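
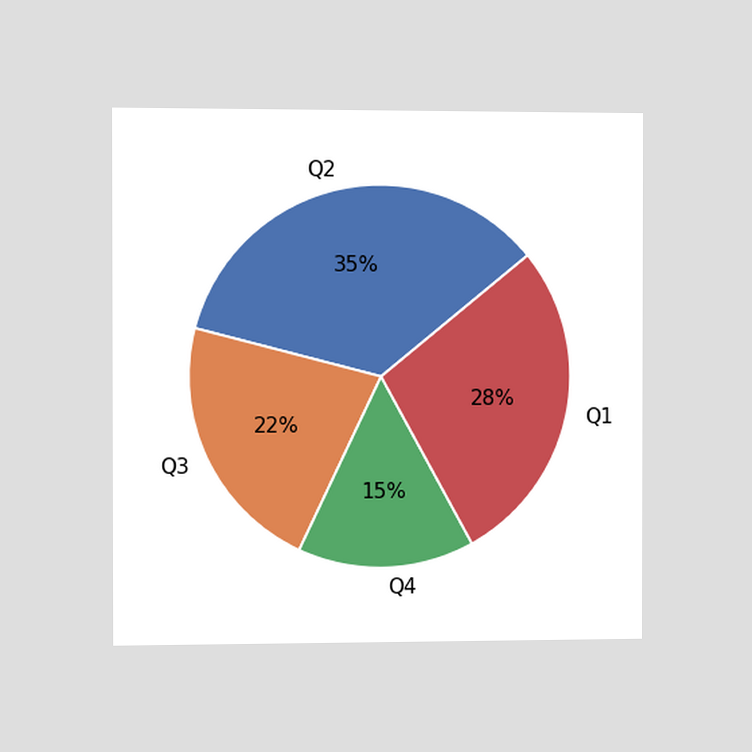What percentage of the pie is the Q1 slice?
28%

The chart is viewed slightly from the left. The Q1 slice takes up 28% of the pie.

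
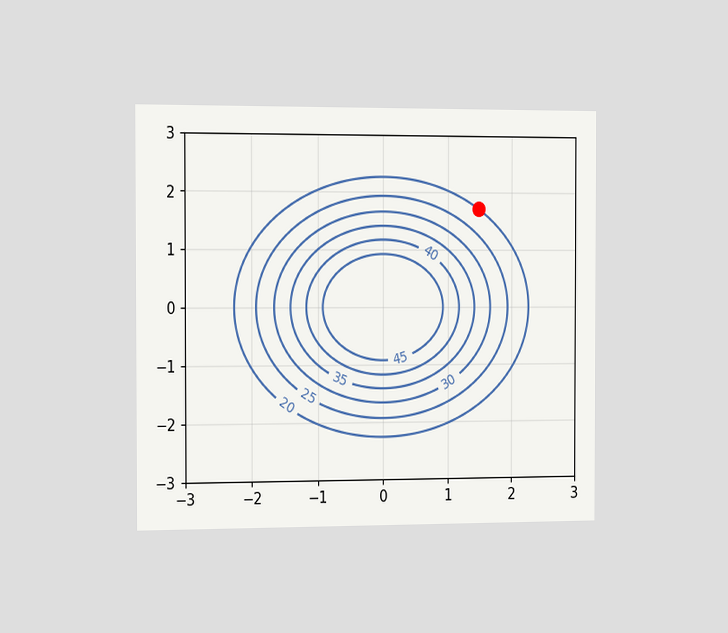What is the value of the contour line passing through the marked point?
20

The chart is viewed slightly from the left. The marked point sits on the contour labelled 20.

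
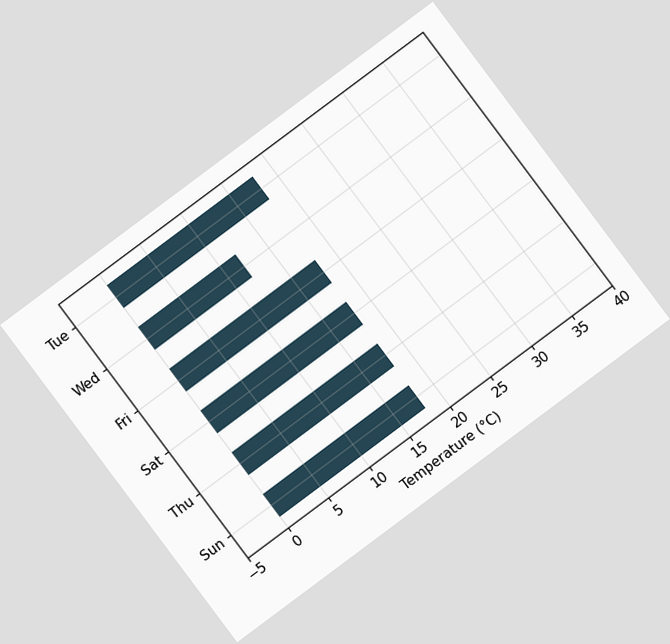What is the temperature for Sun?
The chart is tilted about 37° counter-clockwise. Reading along the chart's x-axis, the Sun bar reaches 18°C.

18°C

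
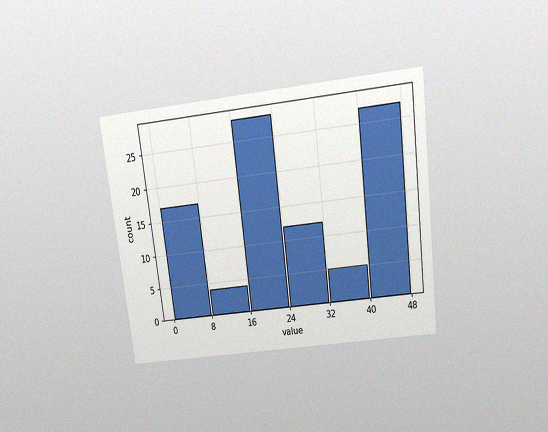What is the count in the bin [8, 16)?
The chart is tilted about 7° counter-clockwise and viewed slightly from above, with some photo noise. The [8, 16) bin has height 4.

4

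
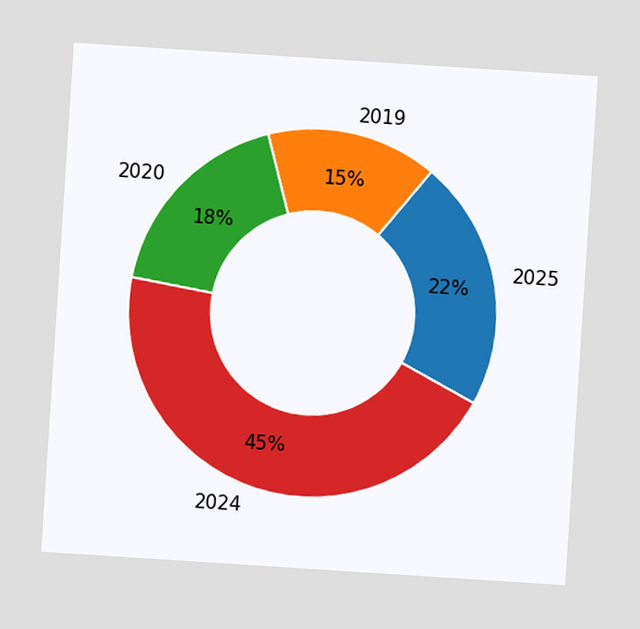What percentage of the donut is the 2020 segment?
18%

The chart is tilted about 4° clockwise. The 2020 segment takes up 18% of the ring.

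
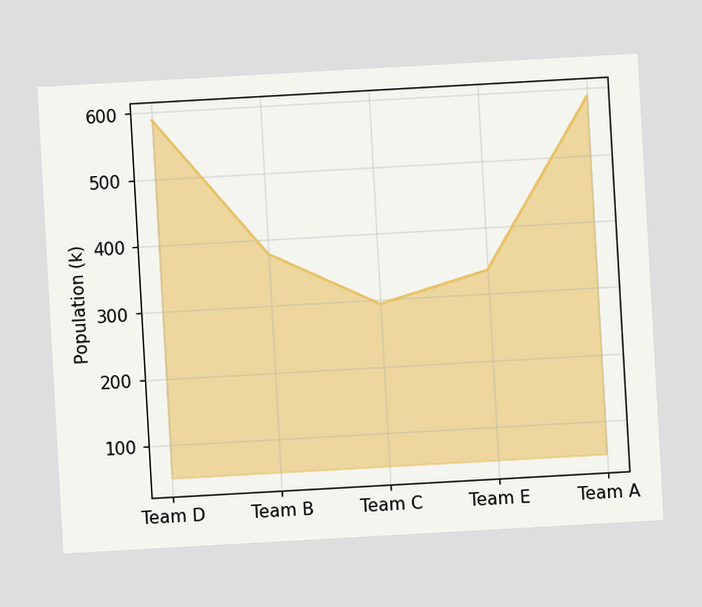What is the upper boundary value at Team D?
The chart is tilted about 3° counter-clockwise. At Team D the upper boundary is at 588k.

588k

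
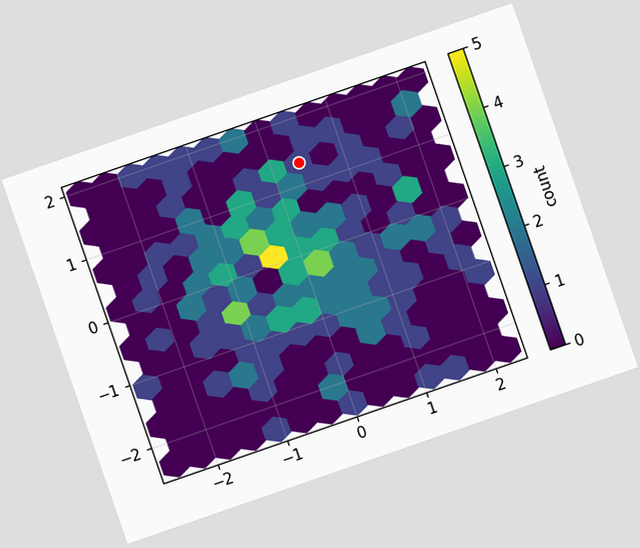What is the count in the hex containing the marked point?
1

The chart is tilted about 19° counter-clockwise. The marked hex reads 1 on the colorbar.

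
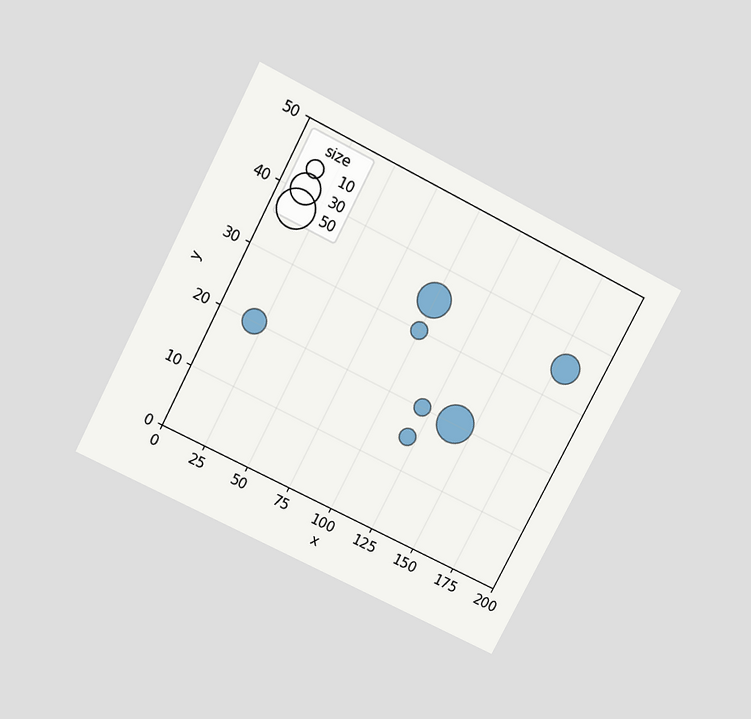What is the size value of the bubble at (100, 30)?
The chart is tilted about 27° clockwise and viewed slightly from above. Matching the bubble at (100, 30) against the size legend gives 10.

10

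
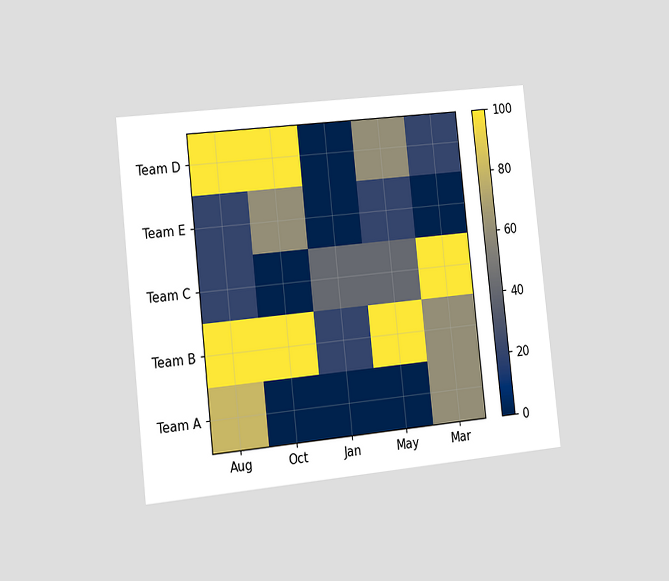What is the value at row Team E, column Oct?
The chart is tilted about 6° counter-clockwise and viewed slightly from the left. Matching cell (Team E, Oct) against the colorbar gives 60.

60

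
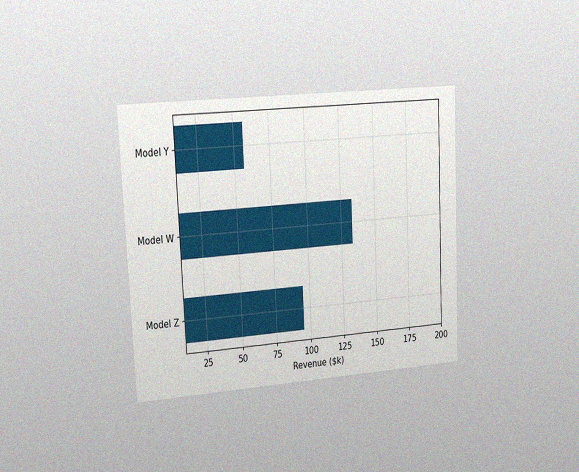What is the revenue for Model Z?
$95k

The chart is tilted about 3° counter-clockwise and viewed slightly from the left, with some photo noise. Reading along the chart's x-axis, the Model Z bar reaches $95k.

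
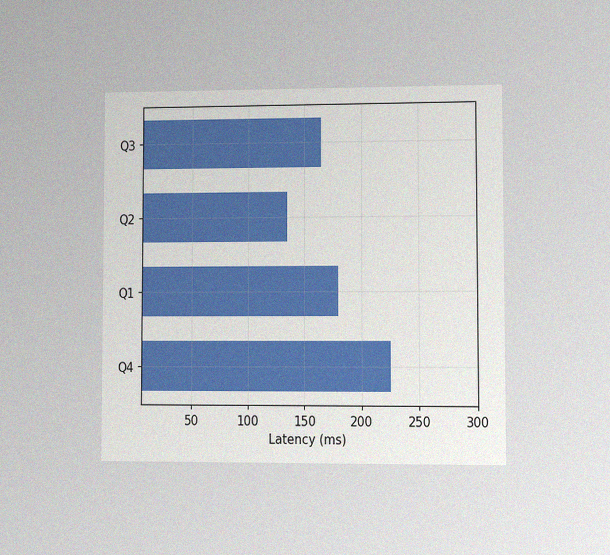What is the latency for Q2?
135ms

The chart is viewed at a slight angle, with some photo noise. Reading along the chart's x-axis, the Q2 bar reaches 135ms.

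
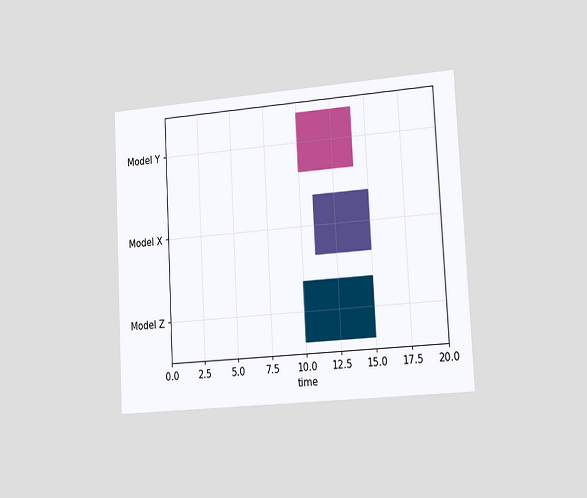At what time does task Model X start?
The chart is tilted about 3° counter-clockwise and viewed slightly from the right. The Model X bar begins at t=11.

11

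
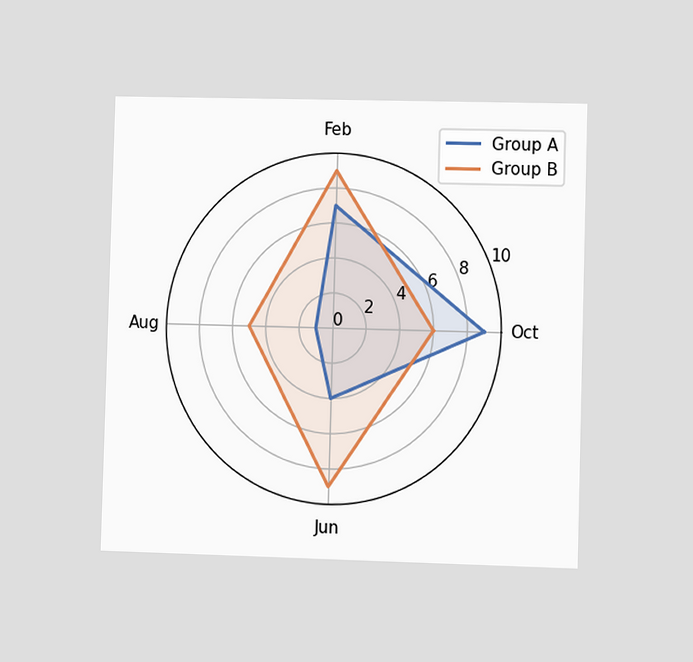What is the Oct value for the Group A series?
The chart is viewed at a slight angle. On the Oct axis, Group A reaches 9.

9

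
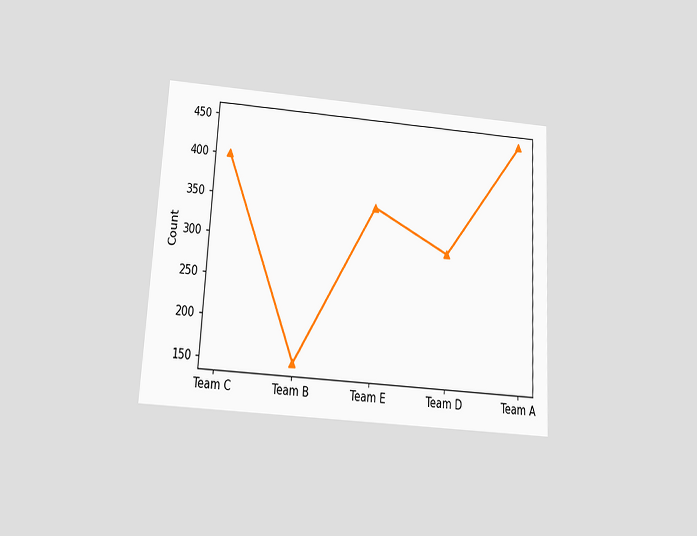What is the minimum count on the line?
The chart is tilted about 3° clockwise and viewed slightly from below. The lowest point is at Team B, and reading across to the y-axis gives 150.

150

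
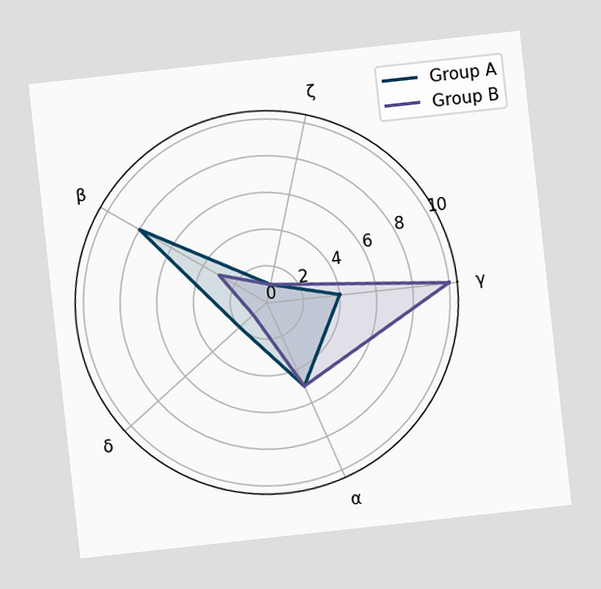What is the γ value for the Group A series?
The chart is tilted about 6° counter-clockwise. On the γ axis, Group A reaches 4.

4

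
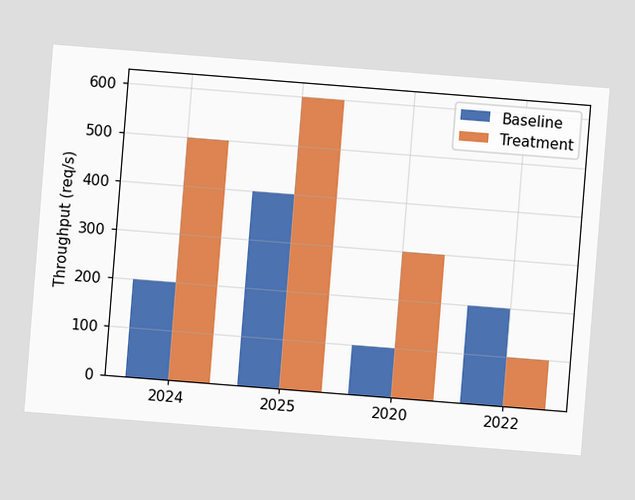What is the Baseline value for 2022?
200req/s

The chart is tilted about 5° clockwise. The Baseline bar at 2022 reaches 200req/s on the y-axis.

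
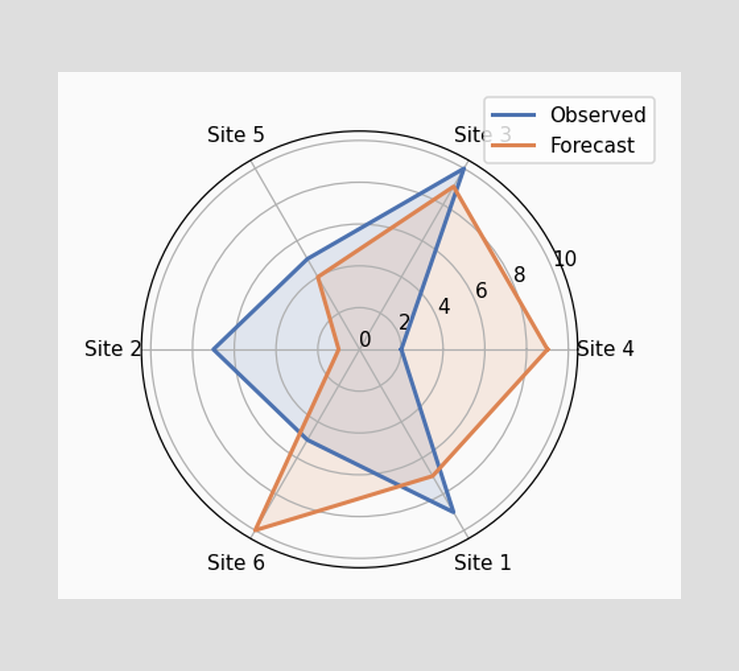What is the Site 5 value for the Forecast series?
4

On the Site 5 axis, Forecast reaches 4.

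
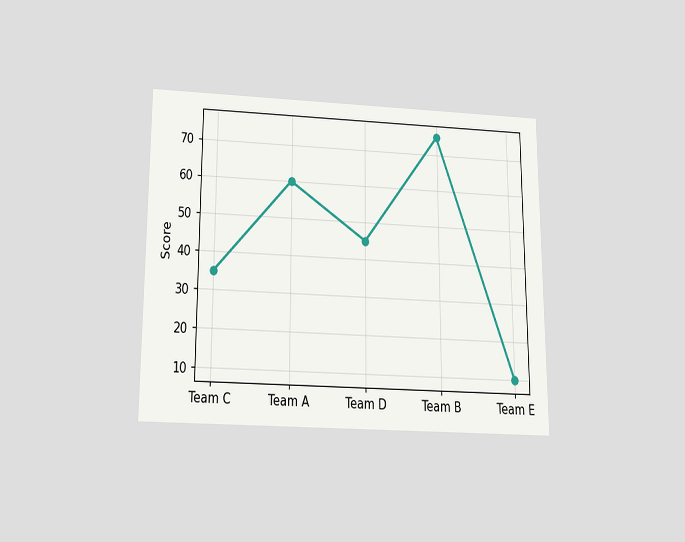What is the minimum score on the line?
The chart is viewed slightly from below. The lowest point is at Team E, and reading across to the y-axis gives 10.

10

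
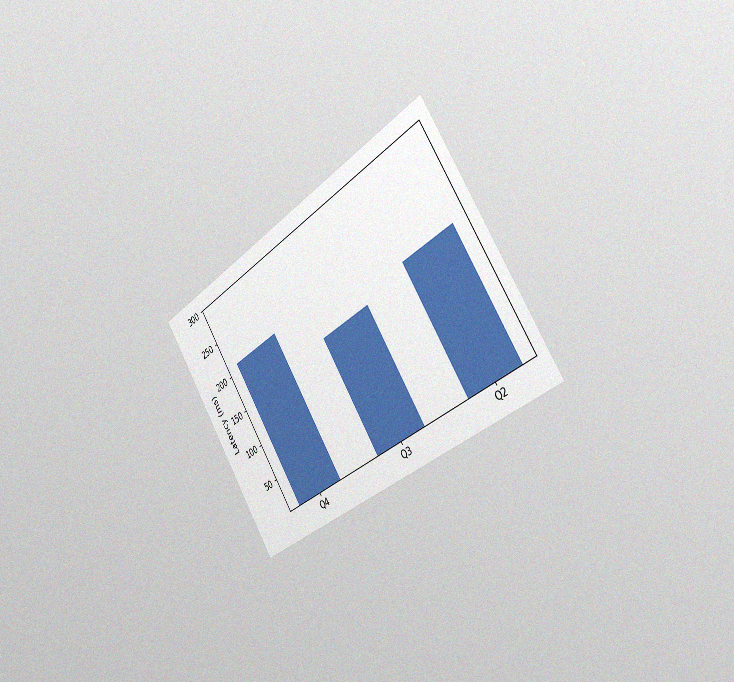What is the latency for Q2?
The chart is tilted about 33° counter-clockwise and viewed slightly from the right, with some photo noise. Reading along the chart's y-axis, the Q2 bar reaches 180ms.

180ms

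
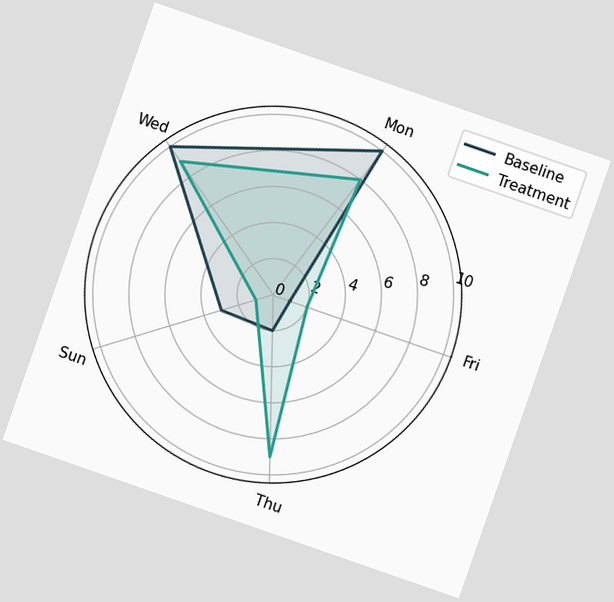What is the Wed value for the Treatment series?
9

The chart is tilted about 19° clockwise. On the Wed axis, Treatment reaches 9.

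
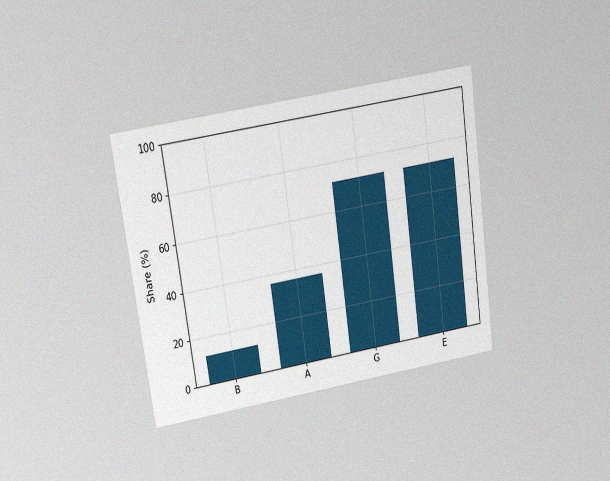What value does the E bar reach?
The chart is tilted about 8° counter-clockwise and viewed at a slight angle, with some photo noise. Reading along the chart's y-axis, the E bar reaches 72%.

72%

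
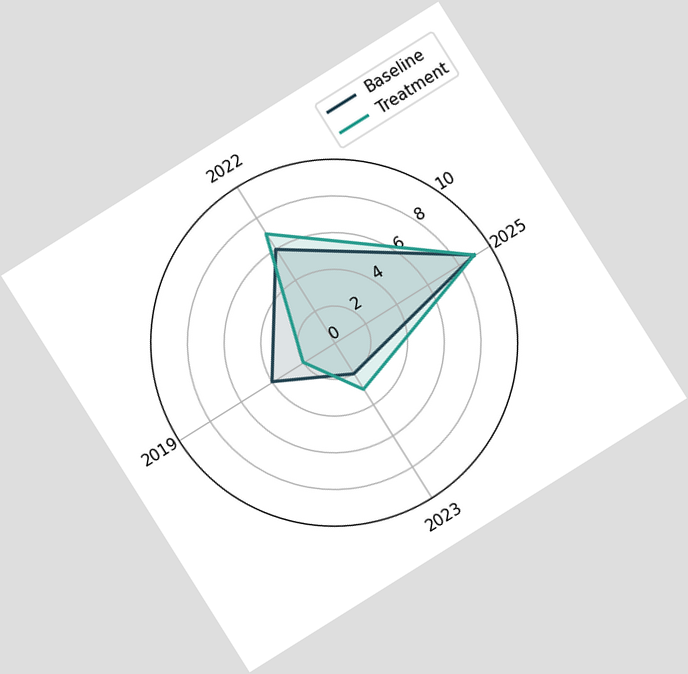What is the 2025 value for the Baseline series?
9

The chart is tilted about 32° counter-clockwise. On the 2025 axis, Baseline reaches 9.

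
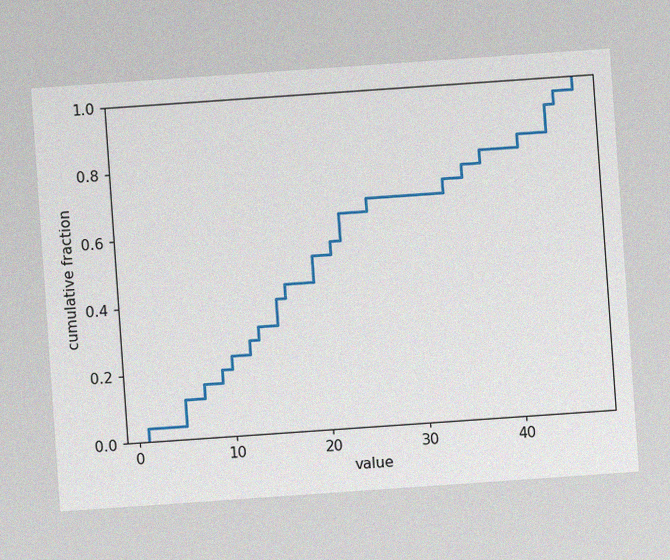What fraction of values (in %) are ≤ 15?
The chart is tilted about 4° counter-clockwise, with some photo noise. At x=15 the ECDF step is at 40%.

40%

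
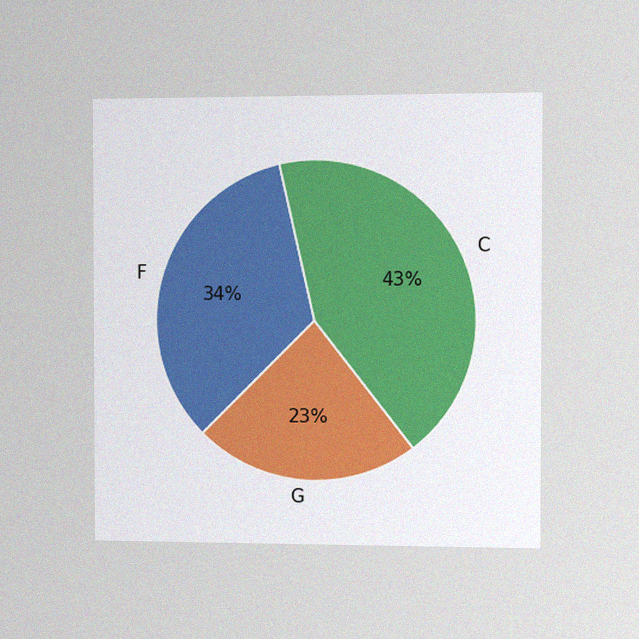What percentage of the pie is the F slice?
34%

The chart is viewed slightly from the right, with some photo noise. The F slice takes up 34% of the pie.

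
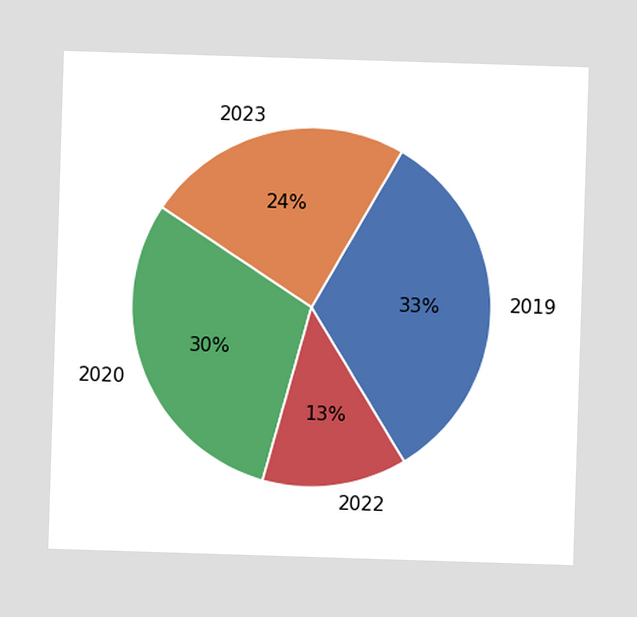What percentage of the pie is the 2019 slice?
33%

The 2019 slice takes up 33% of the pie.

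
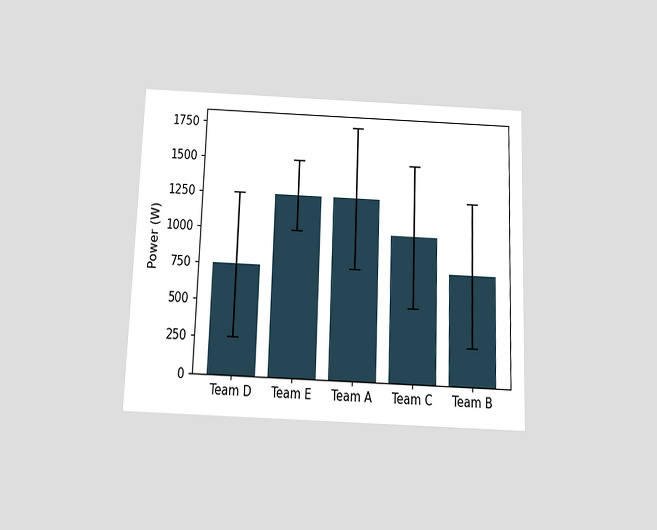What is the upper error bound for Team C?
1500W

The chart is tilted about 2° clockwise and viewed slightly from below. The Team C bar's upper whisker reaches 1500W.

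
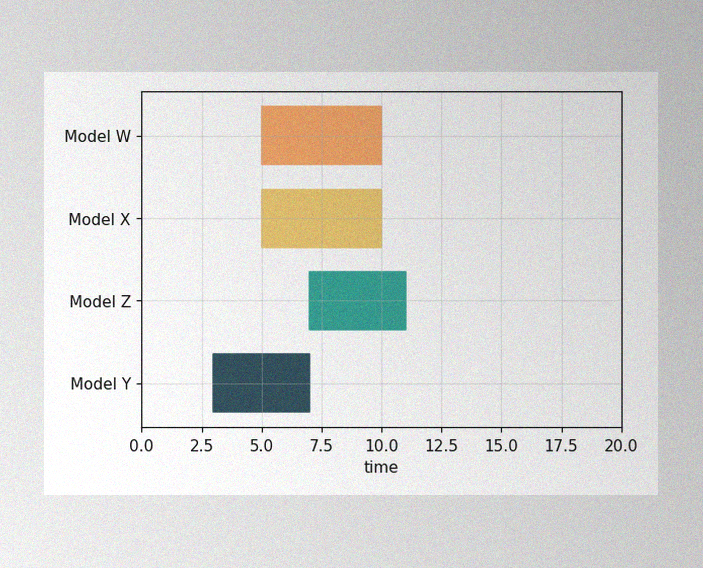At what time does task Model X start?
The image has some photo noise and uneven lighting. The Model X bar begins at t=5.

5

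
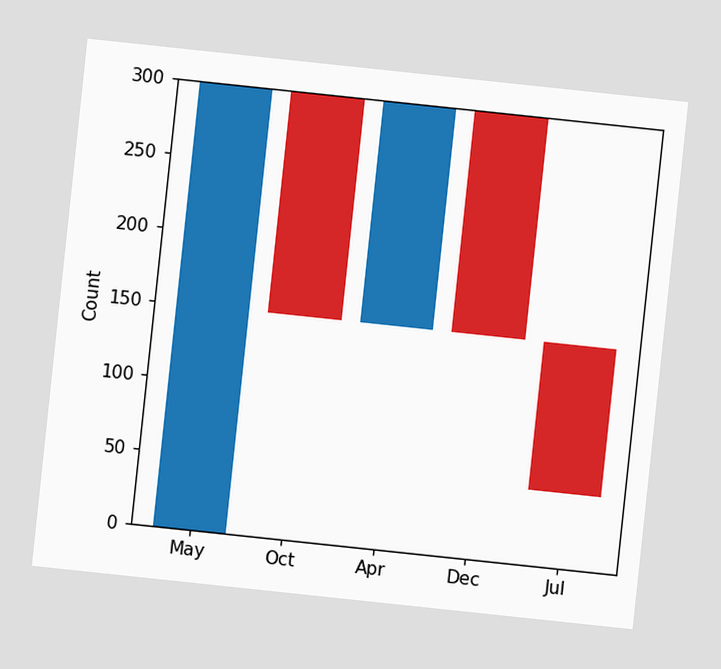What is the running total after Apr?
300

The chart is tilted about 6° clockwise. After Apr the running total reaches 300.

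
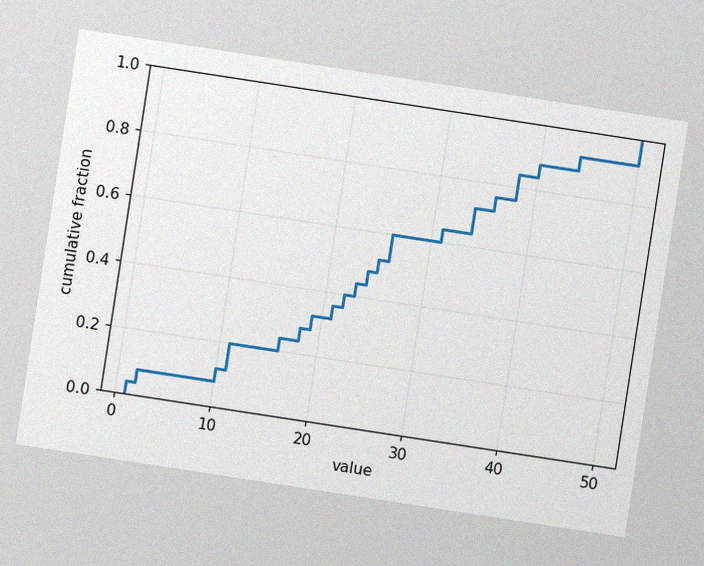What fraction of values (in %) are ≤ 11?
20%

The chart is tilted about 9° clockwise, with some photo noise. At x=11 the ECDF step is at 20%.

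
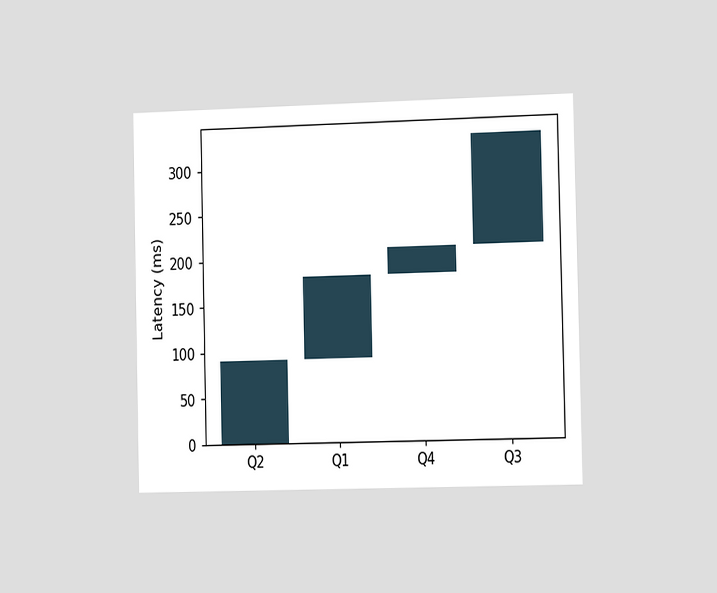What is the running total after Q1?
180ms

The chart is viewed slightly from the right. After Q1 the running total reaches 180ms.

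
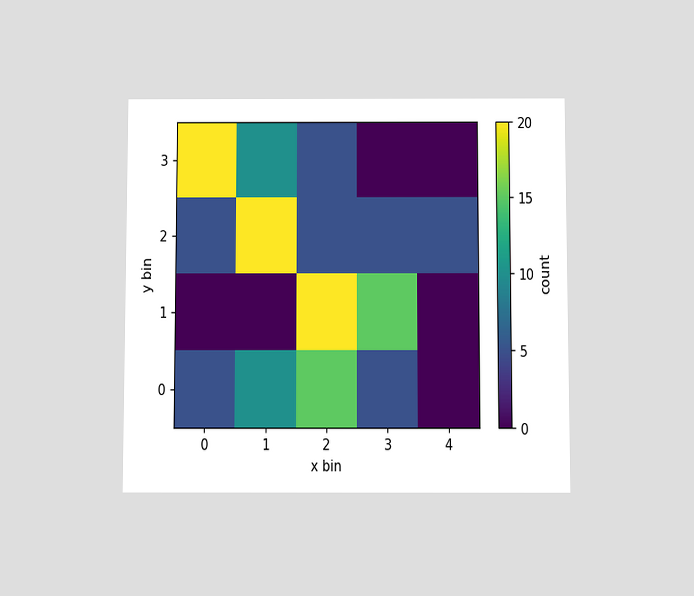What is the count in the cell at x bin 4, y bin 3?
0

The chart is viewed slightly from below. Matching the cell (4, 3) against the colorbar gives 0.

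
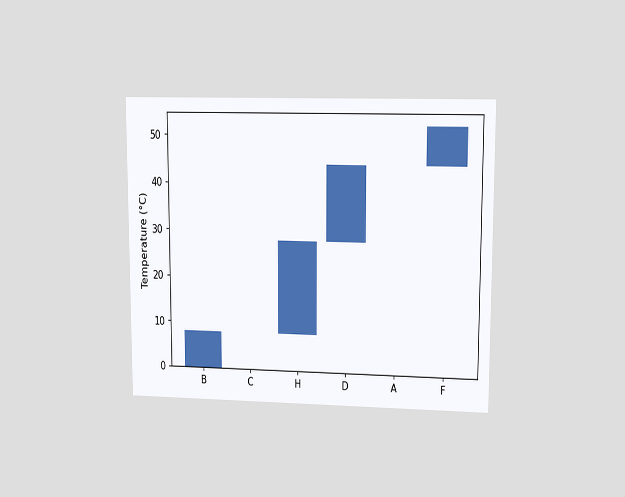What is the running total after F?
52°C

The chart is viewed at a slight angle. After F the running total reaches 52°C.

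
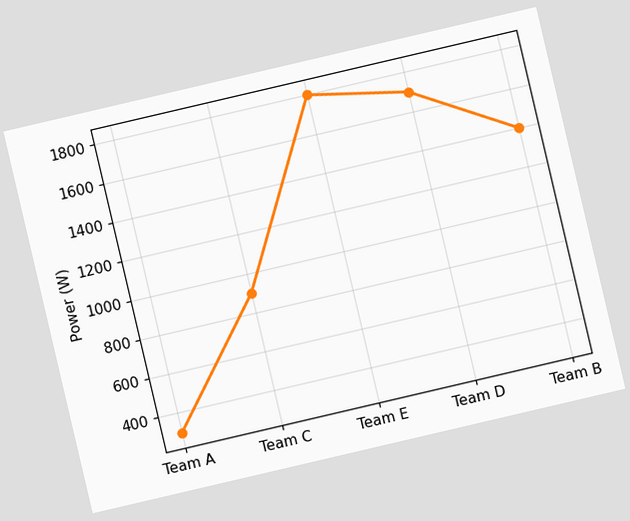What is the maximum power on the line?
1800W

The chart is tilted about 13° counter-clockwise. The highest point is at Team E, and reading across to the y-axis gives 1800W.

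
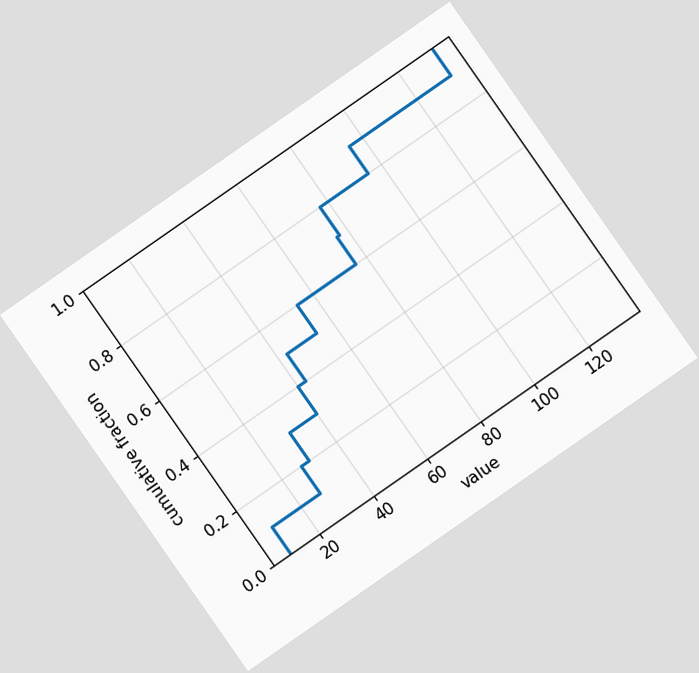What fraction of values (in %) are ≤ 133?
The chart is tilted about 35° counter-clockwise. At x=133 the ECDF step is at 100%.

100%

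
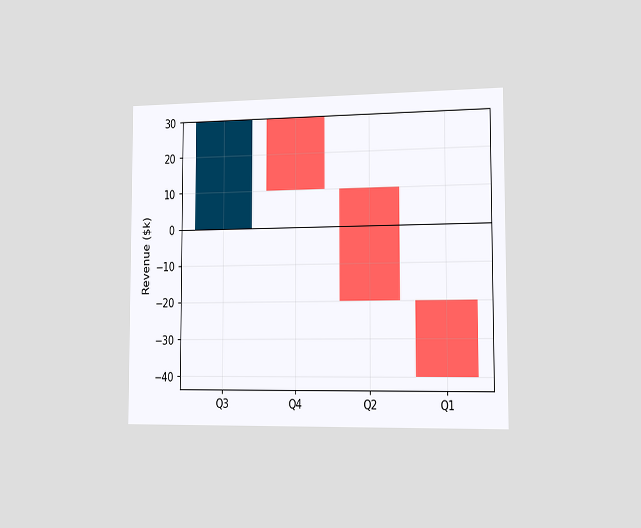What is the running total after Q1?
The chart is viewed slightly from the right. After Q1 the running total reaches $-40k.

$-40k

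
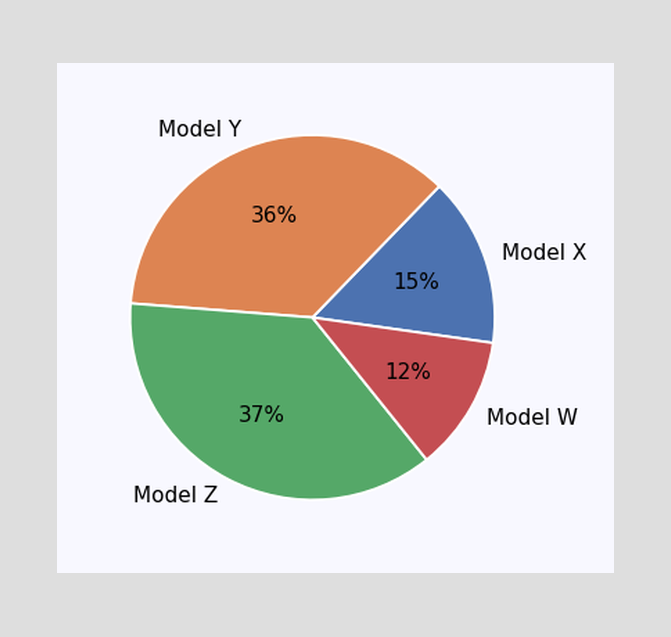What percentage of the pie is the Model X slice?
The Model X slice takes up 15% of the pie.

15%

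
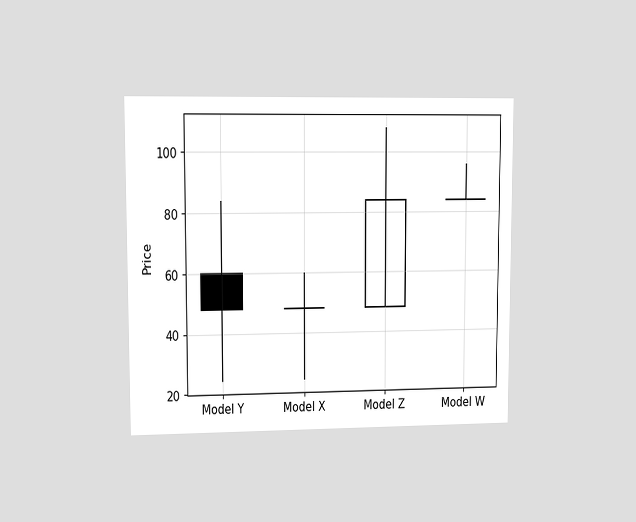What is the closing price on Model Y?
The chart is viewed at a slight angle. The Model Y candle closes at 48.

48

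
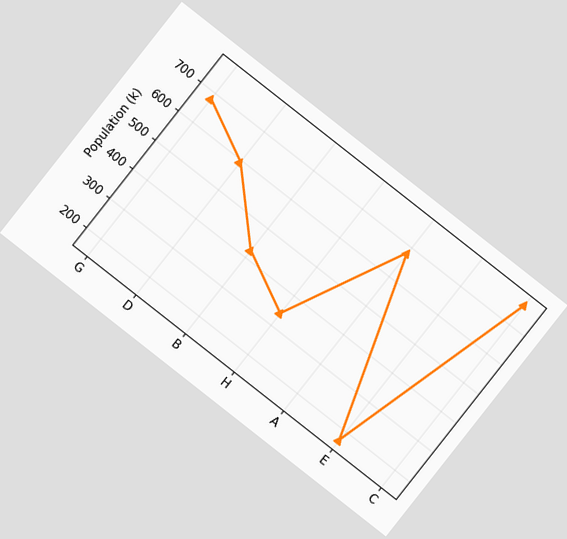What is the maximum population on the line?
The chart is tilted about 38° clockwise. The highest point is at C, and reading across to the y-axis gives 765k.

765k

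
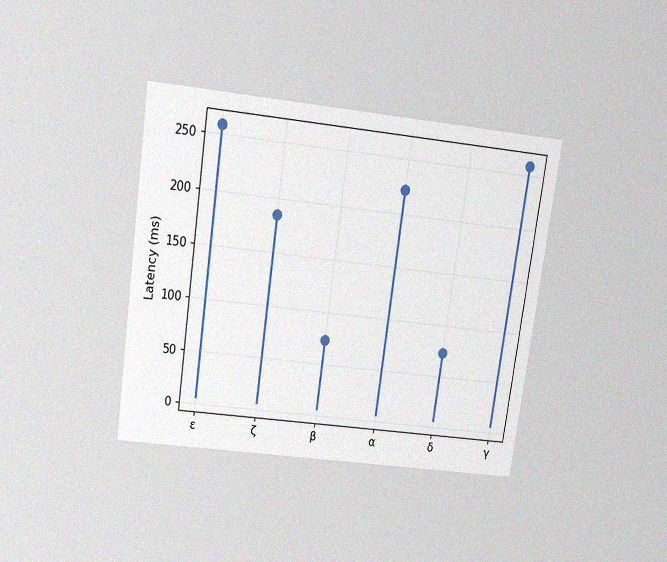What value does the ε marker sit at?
259ms

The chart is tilted about 8° clockwise and viewed slightly from above, with some photo noise. The ε marker sits at 259ms.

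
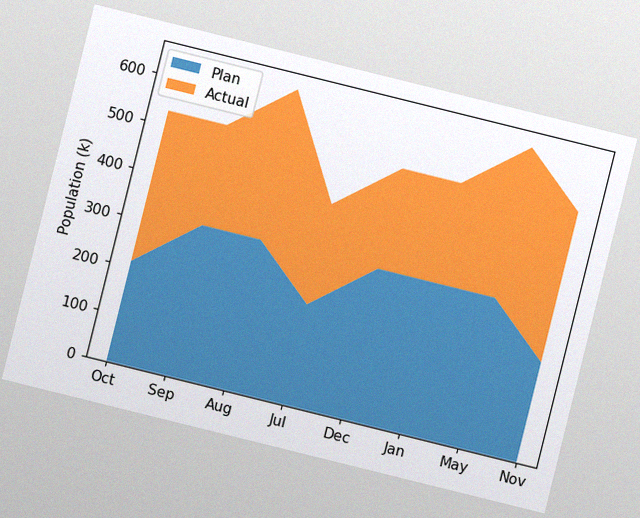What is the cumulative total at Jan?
530k

The chart is tilted about 14° clockwise, with some photo noise. The stacked total at Jan reaches 530k.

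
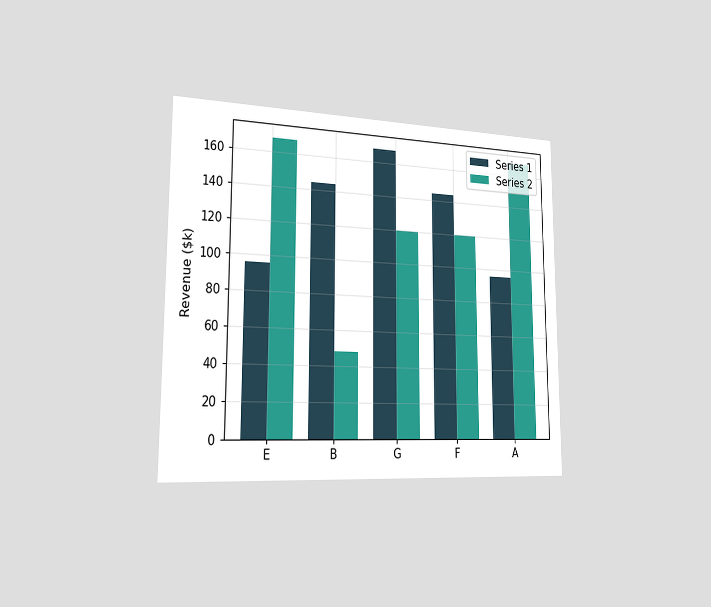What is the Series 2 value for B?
The chart is viewed slightly from the left. The Series 2 bar at B reaches $48k on the y-axis.

$48k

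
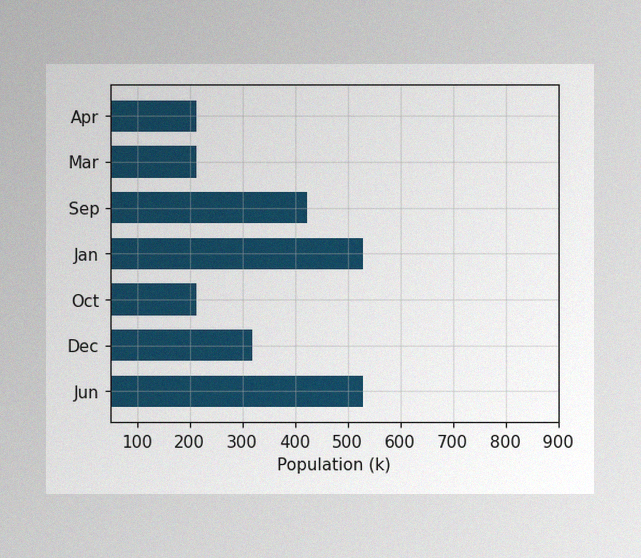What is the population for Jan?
530k

The image has some photo noise and uneven lighting. Reading along the chart's x-axis, the Jan bar reaches 530k.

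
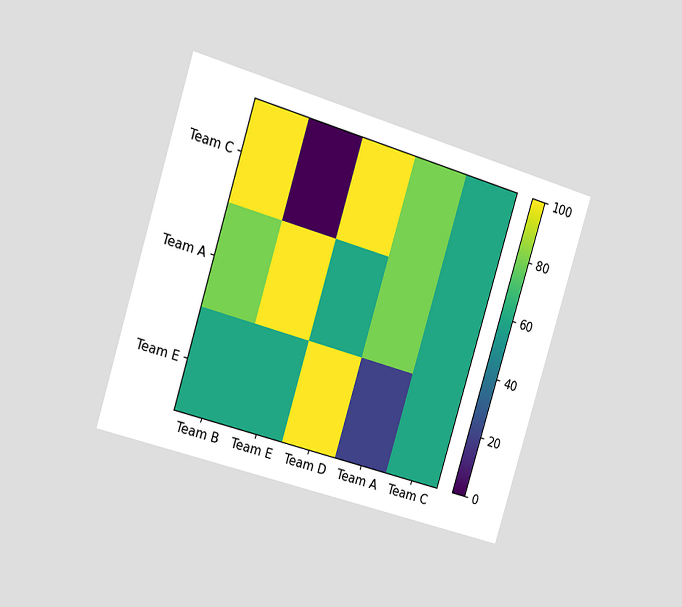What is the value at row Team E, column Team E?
The chart is tilted about 17° clockwise and viewed slightly from the left. Matching cell (Team E, Team E) against the colorbar gives 60.

60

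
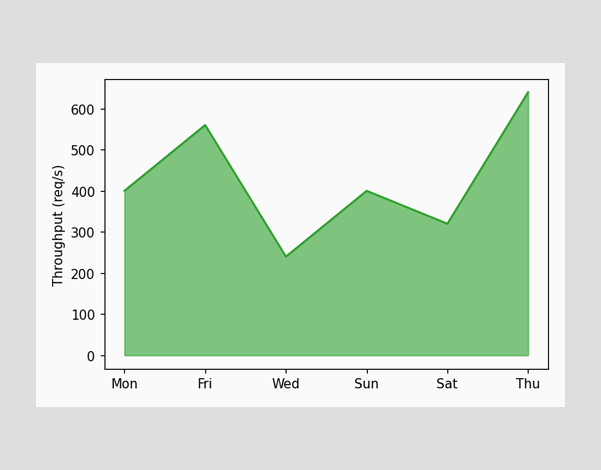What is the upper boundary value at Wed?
At Wed the upper boundary is at 240req/s.

240req/s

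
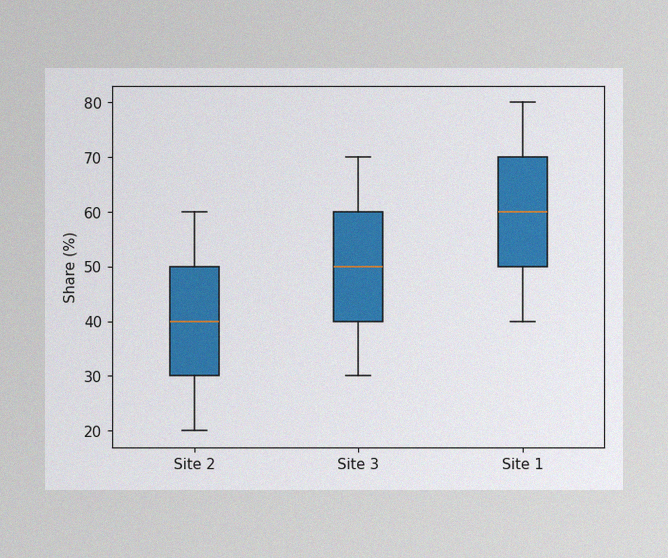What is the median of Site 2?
40%

The image has some photo noise and uneven lighting. The median line in the Site 2 box sits at 40%.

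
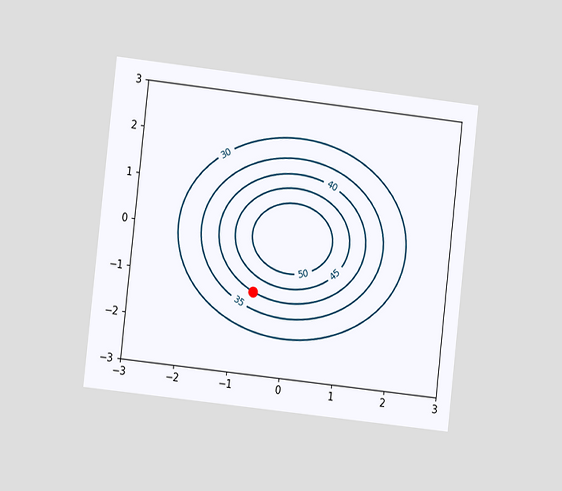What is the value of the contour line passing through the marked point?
40

The chart is tilted about 6° clockwise and viewed at a slight angle. The marked point sits on the contour labelled 40.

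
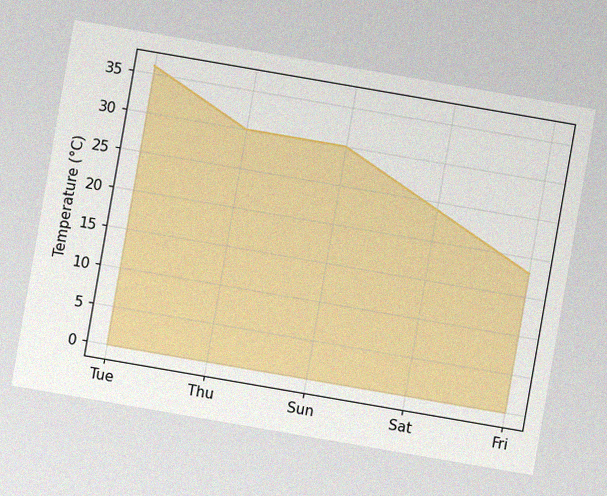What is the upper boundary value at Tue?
36°C

The chart is tilted about 10° clockwise, with some photo noise. At Tue the upper boundary is at 36°C.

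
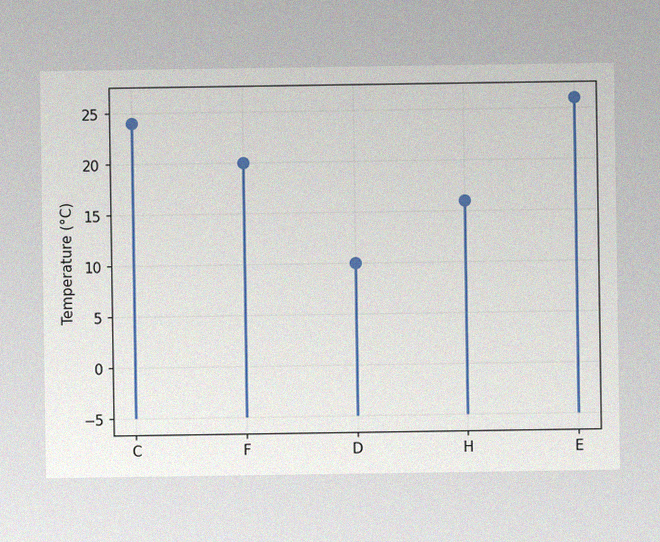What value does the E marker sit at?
26°C

The image has some photo noise and uneven lighting. The E marker sits at 26°C.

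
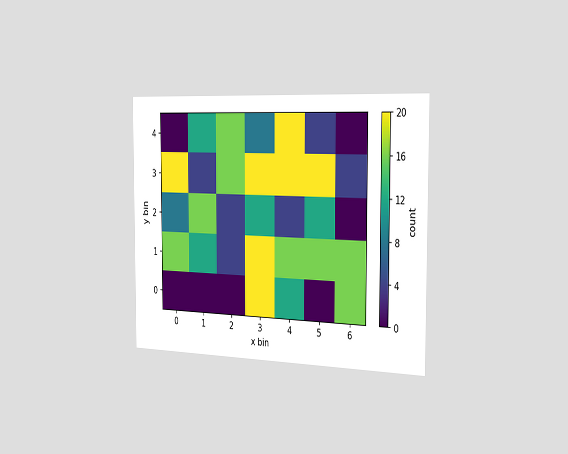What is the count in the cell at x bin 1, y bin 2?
16

The chart is viewed slightly from the right. Matching the cell (1, 2) against the colorbar gives 16.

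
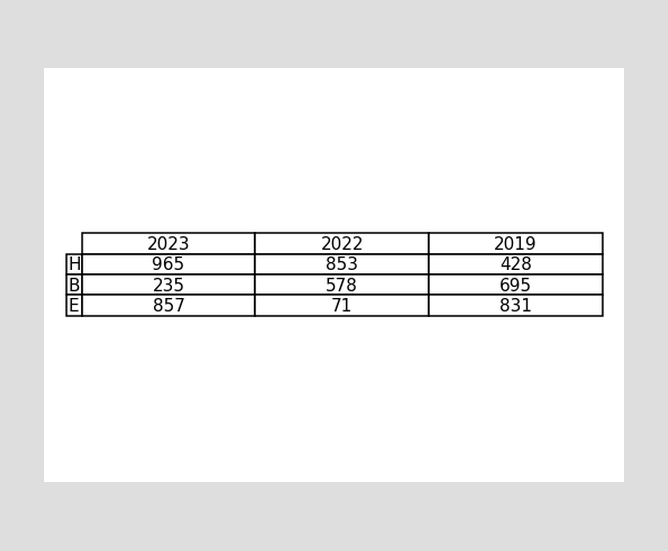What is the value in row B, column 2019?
The (B, 2019) cell reads 695.

695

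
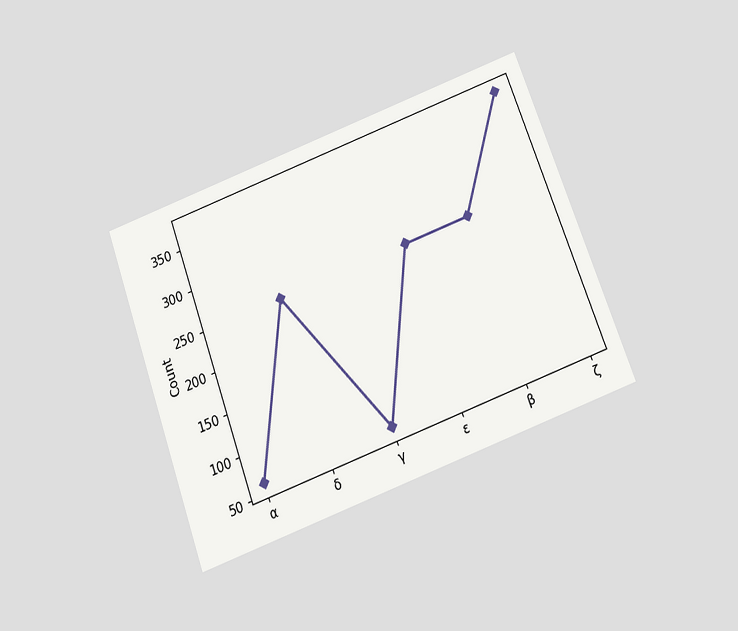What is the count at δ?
The chart is tilted about 20° counter-clockwise and viewed slightly from below. At δ, the line is at 248.

248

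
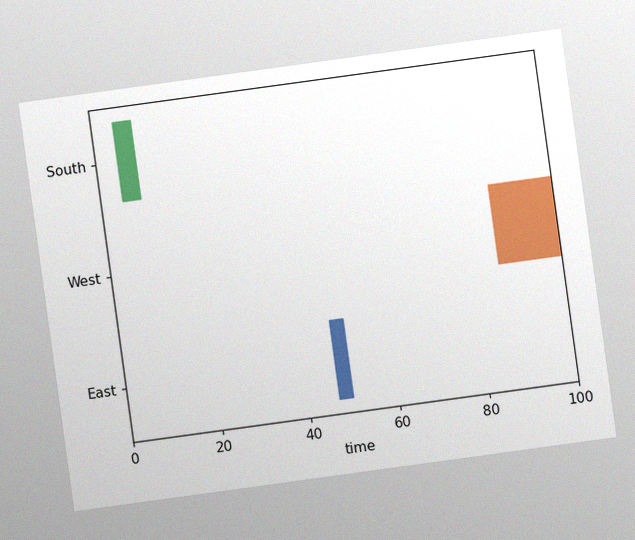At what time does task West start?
86

The chart is tilted about 8° counter-clockwise, with some photo noise. The West bar begins at t=86.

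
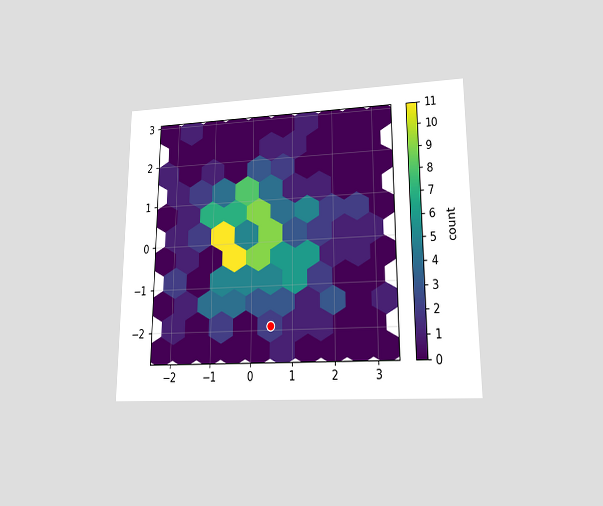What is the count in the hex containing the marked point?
2

The chart is viewed at a slight angle. The marked hex reads 2 on the colorbar.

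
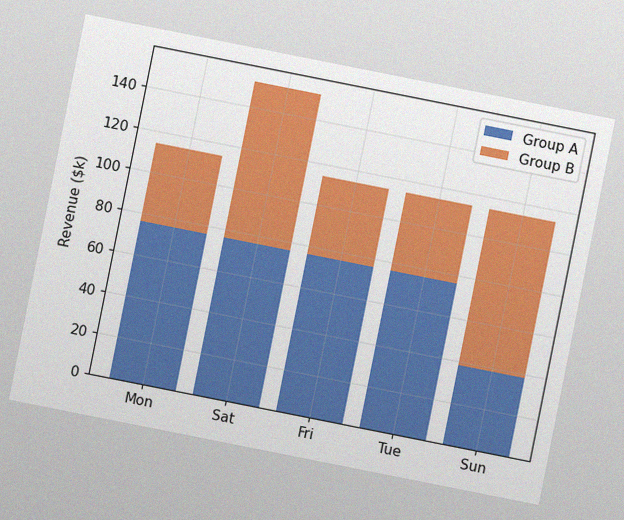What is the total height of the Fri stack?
The chart is tilted about 11° clockwise, with some photo noise. The Fri stack's top reaches $114k on the y-axis.

$114k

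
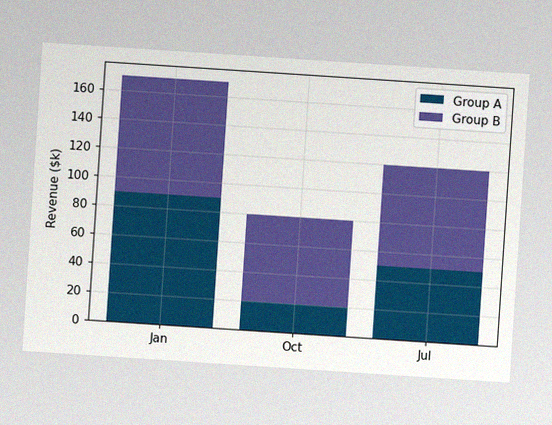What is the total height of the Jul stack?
$120k

The chart is tilted about 4° clockwise, with some photo noise. The Jul stack's top reaches $120k on the y-axis.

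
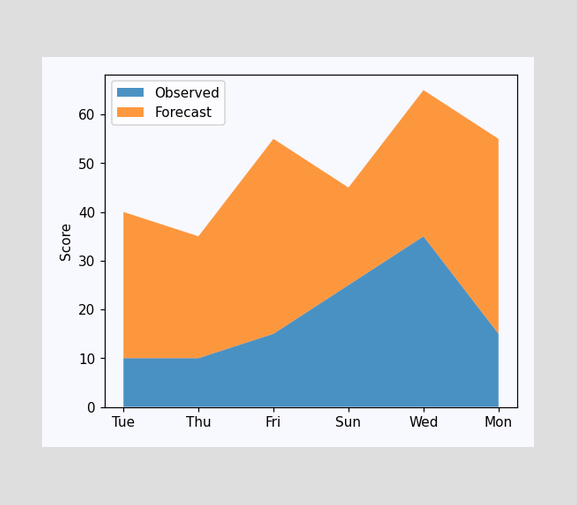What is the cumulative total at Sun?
45

The stacked total at Sun reaches 45.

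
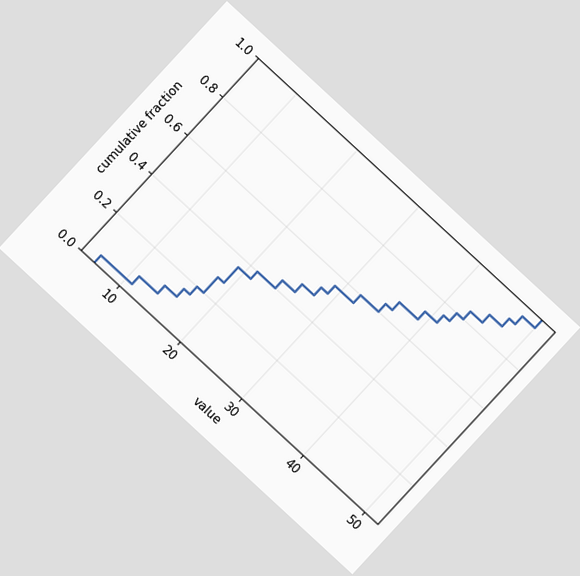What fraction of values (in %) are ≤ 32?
60%

The chart is tilted about 43° clockwise. At x=32 the ECDF step is at 60%.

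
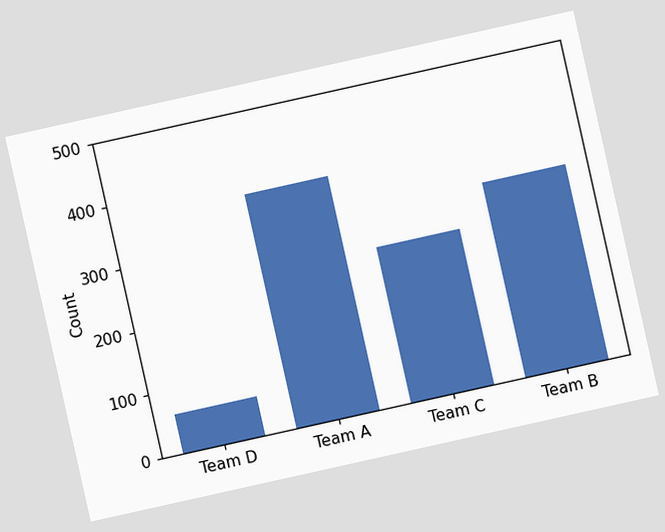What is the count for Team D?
The chart is tilted about 13° counter-clockwise. Reading along the chart's y-axis, the Team D bar reaches 62.

62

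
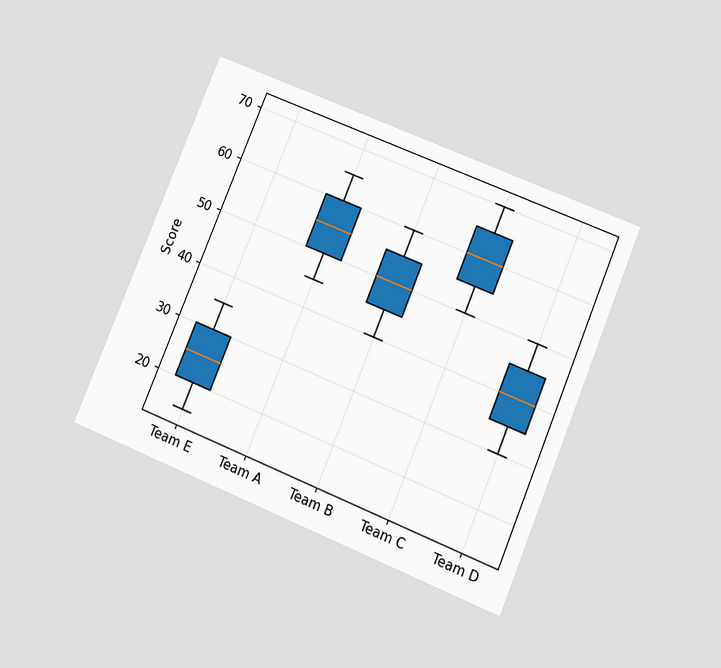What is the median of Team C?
The chart is tilted about 22° clockwise and viewed at a slight angle. The median line in the Team C box sits at 60.

60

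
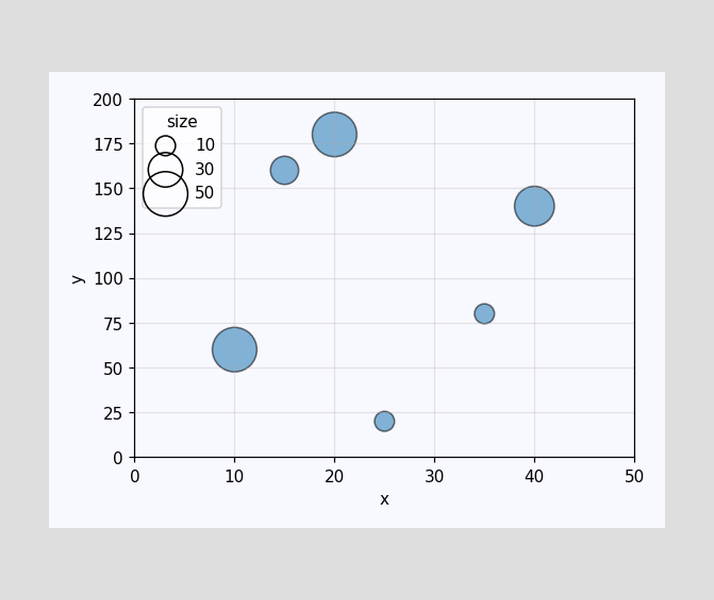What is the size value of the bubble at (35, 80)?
10

Matching the bubble at (35, 80) against the size legend gives 10.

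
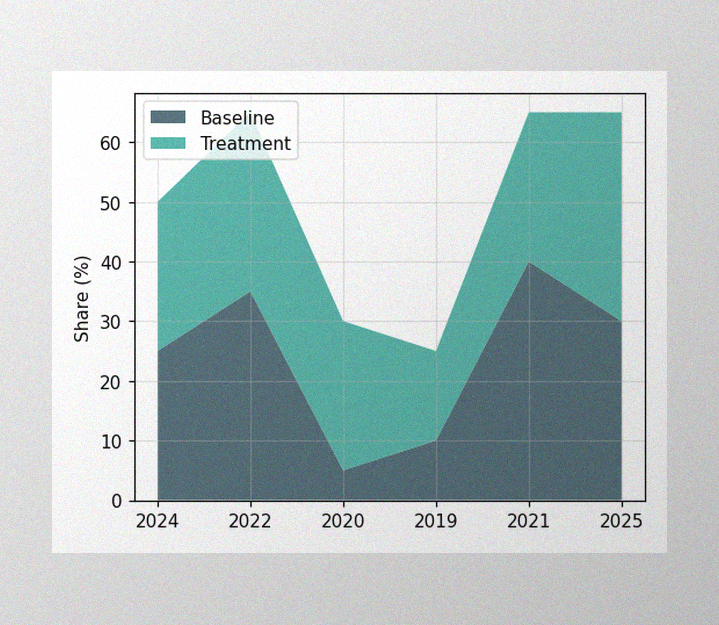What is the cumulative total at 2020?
The image has some photo noise and uneven lighting. The stacked total at 2020 reaches 30%.

30%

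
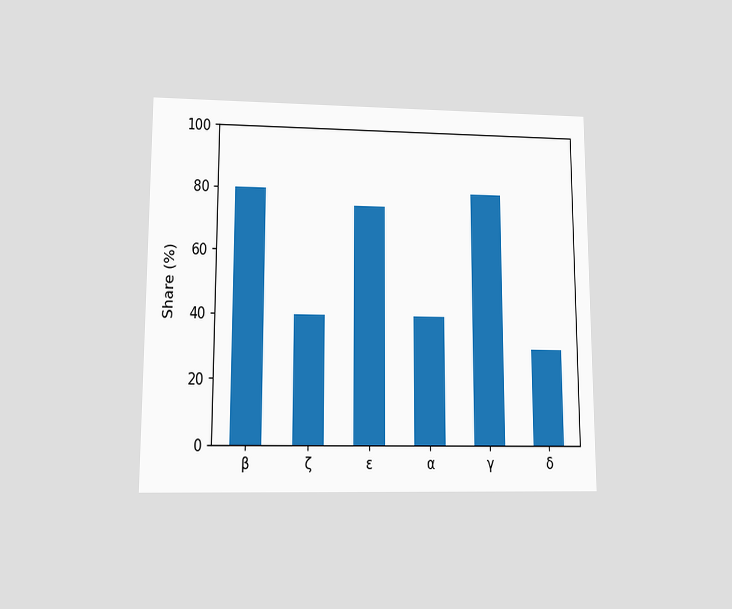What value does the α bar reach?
The chart is viewed at a slight angle. Reading along the chart's y-axis, the α bar reaches 40%.

40%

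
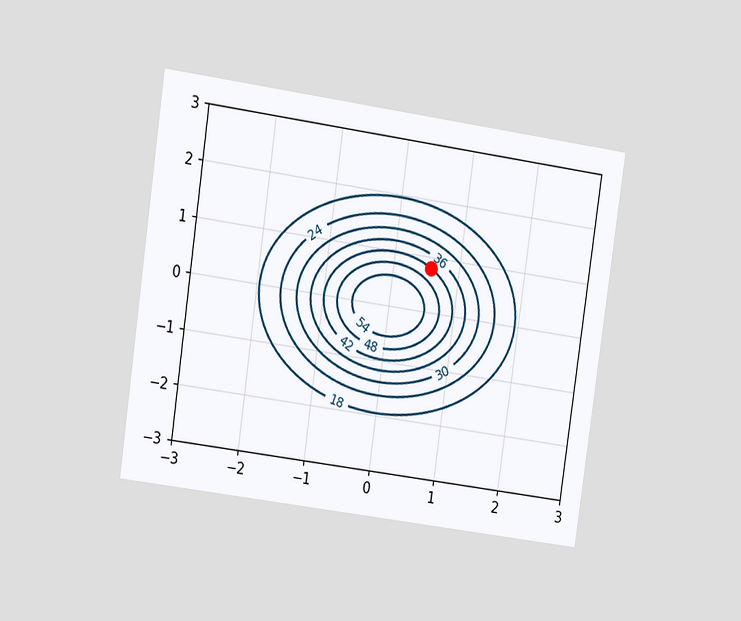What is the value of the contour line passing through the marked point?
The chart is tilted about 8° clockwise and viewed at a slight angle. The marked point sits on the contour labelled 42.

42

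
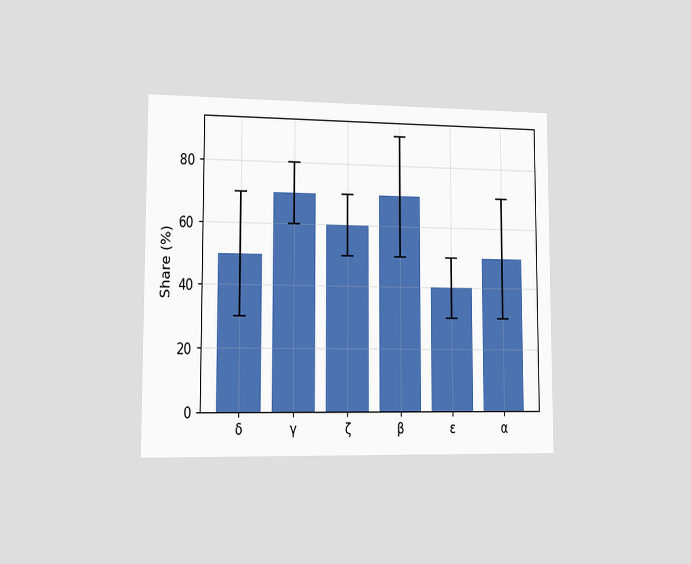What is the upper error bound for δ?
The chart is viewed slightly from the left. The δ bar's upper whisker reaches 70%.

70%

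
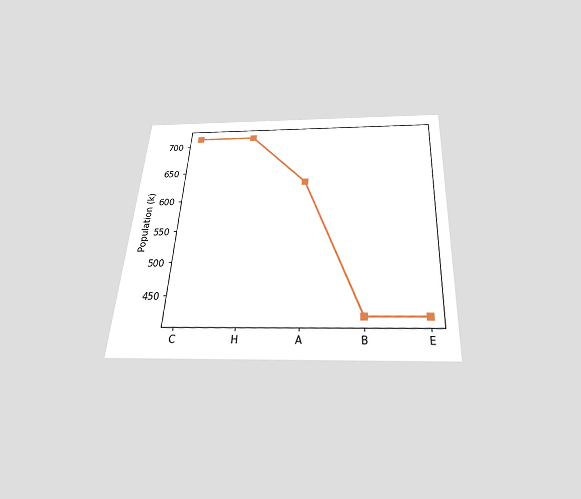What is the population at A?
The chart is tilted about 3° clockwise and viewed slightly from below. At A, the line is at 630k.

630k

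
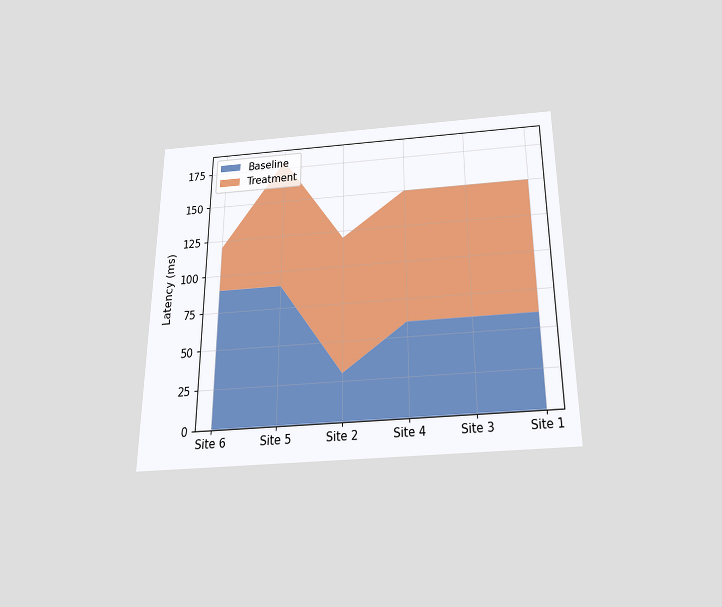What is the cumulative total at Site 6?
The chart is viewed slightly from below. The stacked total at Site 6 reaches 120ms.

120ms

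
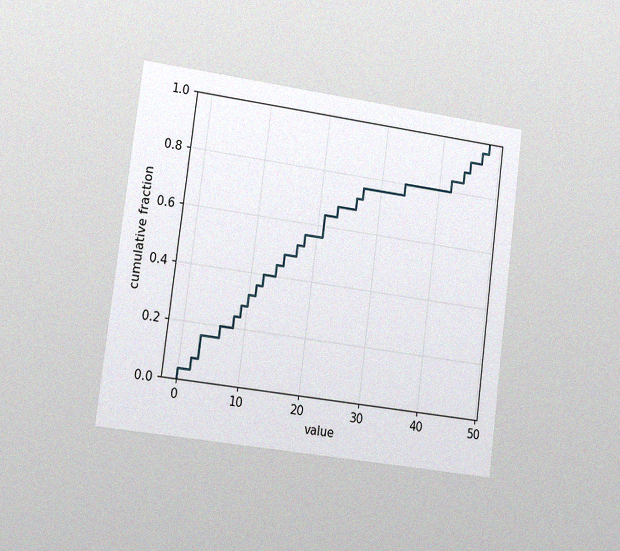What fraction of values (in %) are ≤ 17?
52%

The chart is tilted about 7° clockwise and viewed slightly from the left, with some photo noise. At x=17 the ECDF step is at 52%.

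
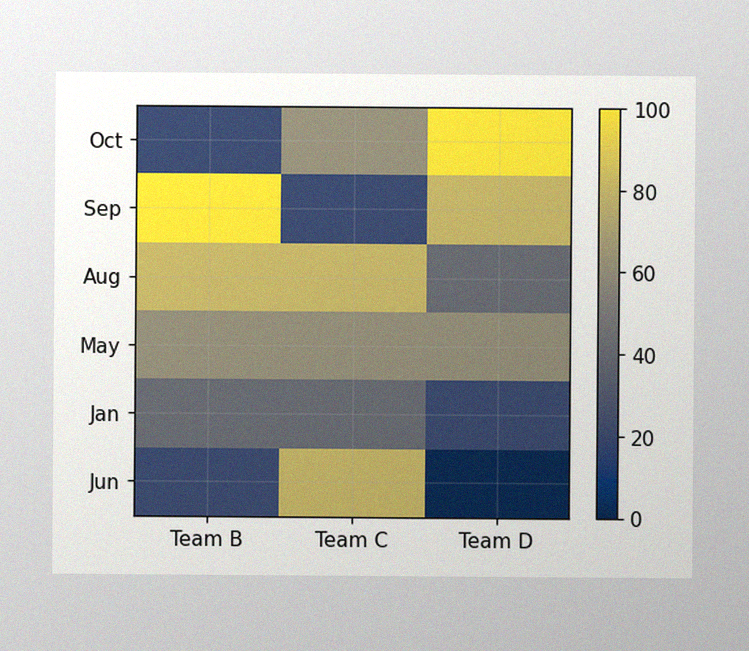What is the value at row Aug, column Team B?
80

The image has some photo noise and uneven lighting. Matching cell (Aug, Team B) against the colorbar gives 80.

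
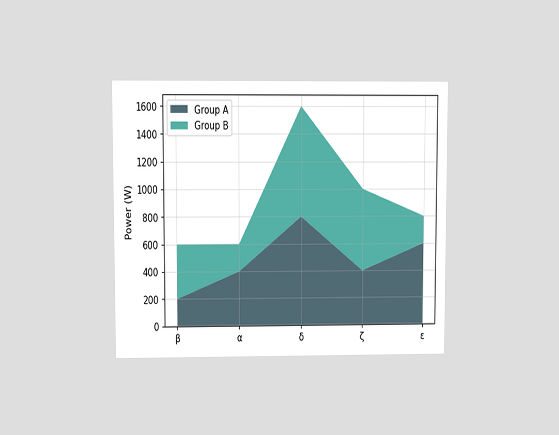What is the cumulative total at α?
600W

The chart is viewed at a slight angle. The stacked total at α reaches 600W.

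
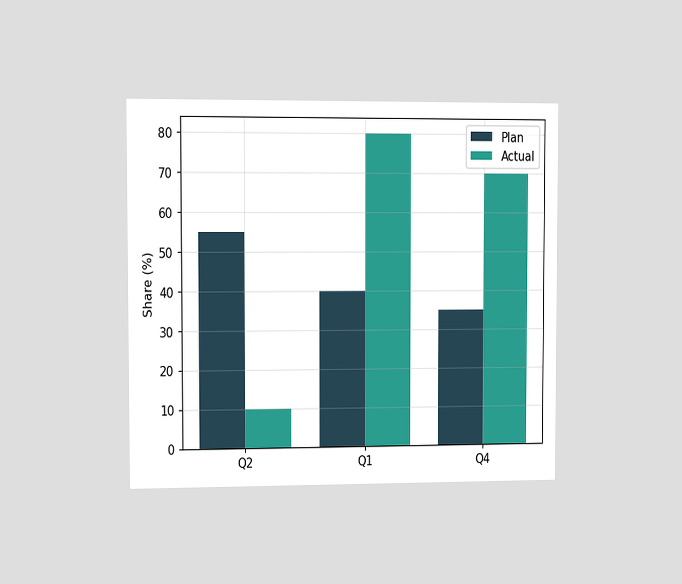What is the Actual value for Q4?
70%

The chart is viewed slightly from the left. The Actual bar at Q4 reaches 70% on the y-axis.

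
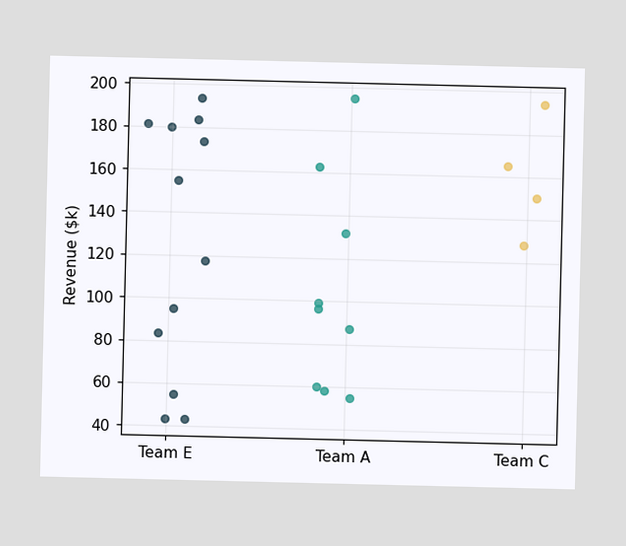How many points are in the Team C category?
4

Counting the markers in the Team C column gives 4.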